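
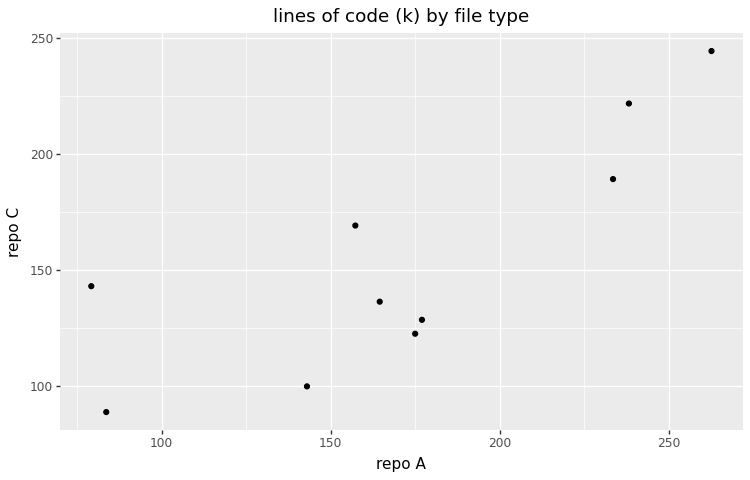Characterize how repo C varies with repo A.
positive, strong

Points are positively correlated; strong (|r| ≈ 0.8).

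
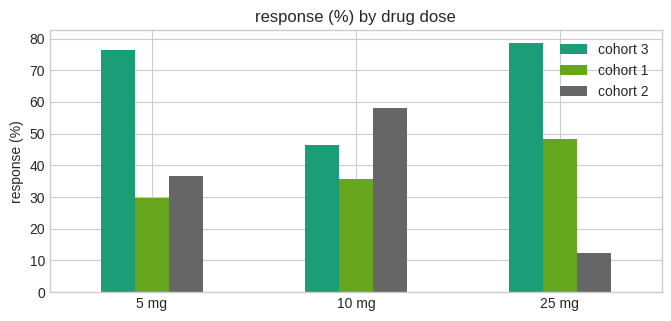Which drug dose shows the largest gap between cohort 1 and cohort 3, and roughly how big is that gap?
5 mg, ≈ 50 %

5 mg: cohort 1 ≈ 30, cohort 3 ≈ 80 → gap ≈ 50. Next-largest (25 mg) is only ≈ 30.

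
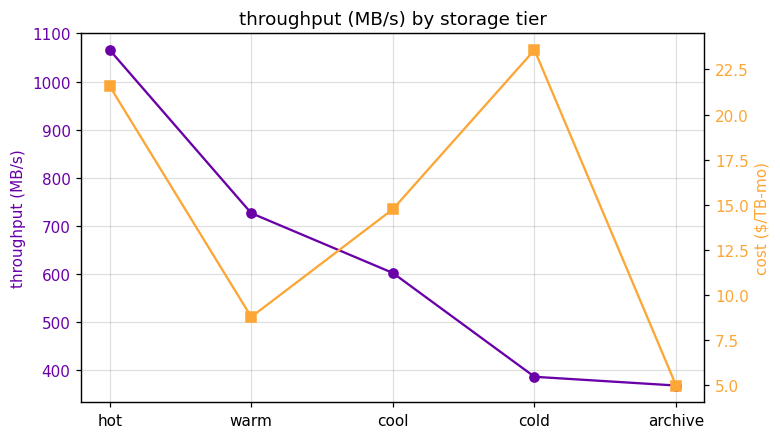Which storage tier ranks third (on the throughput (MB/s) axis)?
Top 4 (on the throughput (MB/s) axis): hot ≈ 1100, warm ≈ 700, cool ≈ 600, cold ≈ 400.

cool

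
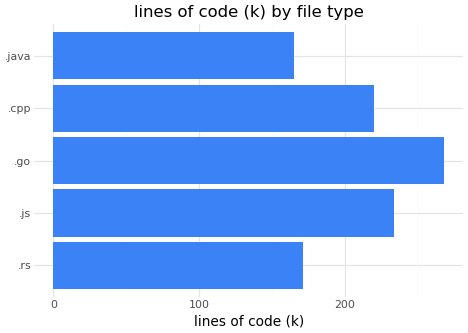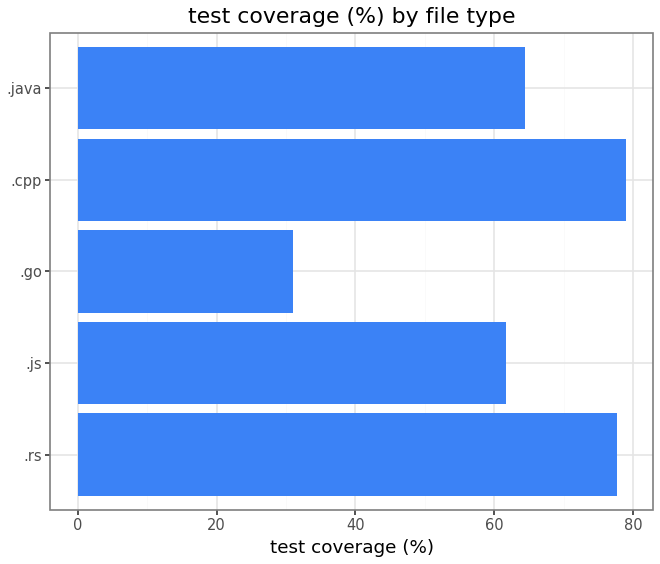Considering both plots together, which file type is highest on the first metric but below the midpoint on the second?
Chart 2 median test coverage (%) ≈ 60; below-median file types: .js, .go. Among those, .go has the highest lines of code (k) (≈ 275).

.go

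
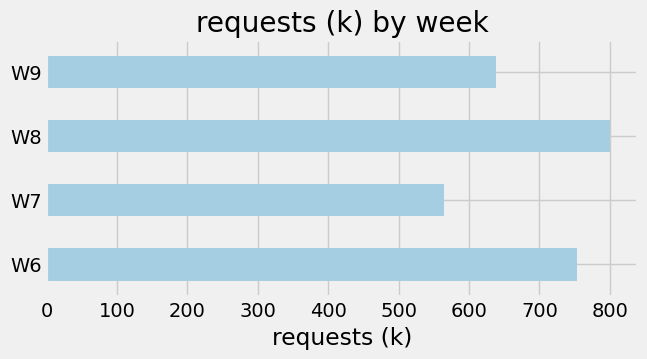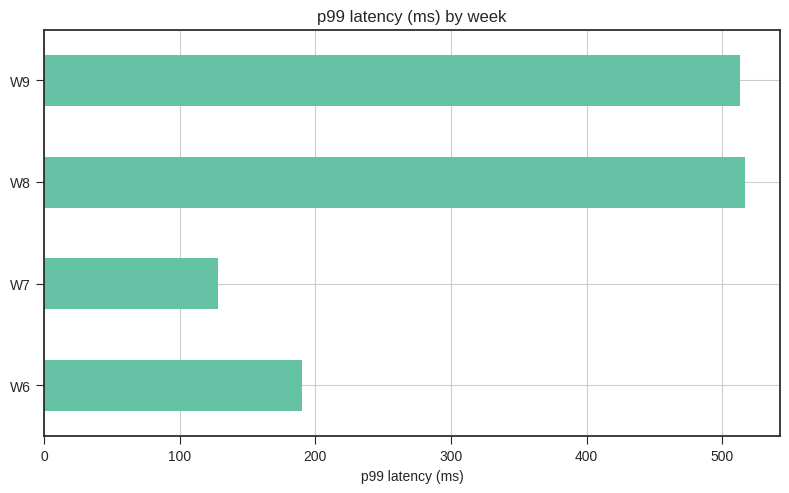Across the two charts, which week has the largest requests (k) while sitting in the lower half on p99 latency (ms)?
W6

Chart 2 median p99 latency (ms) ≈ 350; below-median weeks: W6, W7. Among those, W6 has the highest requests (k) (≈ 800).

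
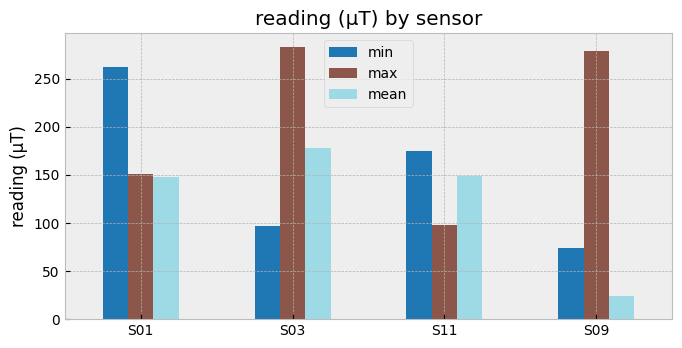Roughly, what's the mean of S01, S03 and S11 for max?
≈ 175

(150 + 275 + 100) / 3 ≈ 175.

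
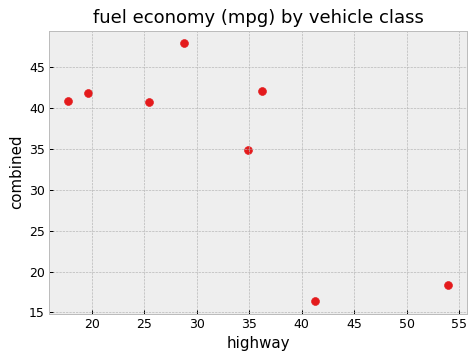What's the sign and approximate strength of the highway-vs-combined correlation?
Points are negatively correlated; strong (|r| ≈ 0.8).

negative, strong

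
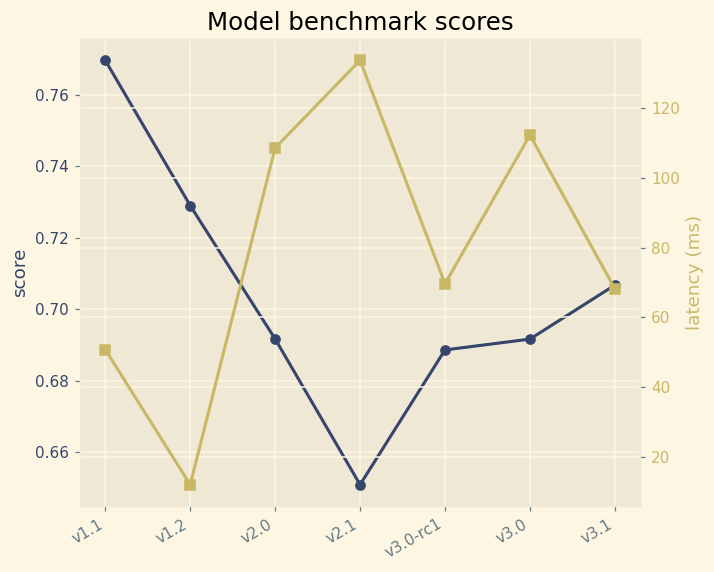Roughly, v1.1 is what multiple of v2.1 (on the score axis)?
≈ 1.18×

v1.1 ≈ 0.77, v2.1 ≈ 0.65; 0.77/0.65 ≈ 1.18.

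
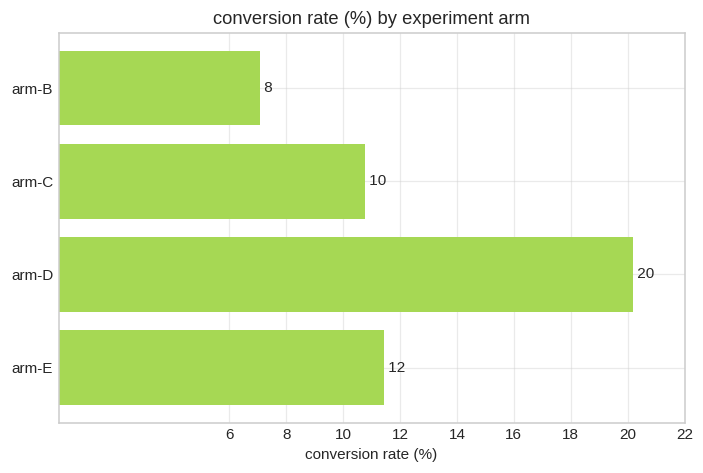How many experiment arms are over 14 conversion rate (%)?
Above 14: arm-D.

1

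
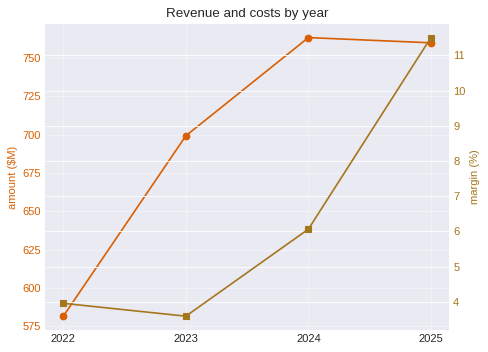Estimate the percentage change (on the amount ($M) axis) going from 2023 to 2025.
2023 ≈ 700, 2025 ≈ 760; (760 − 700) / 700 ≈ +8.6%.

≈ +8.6%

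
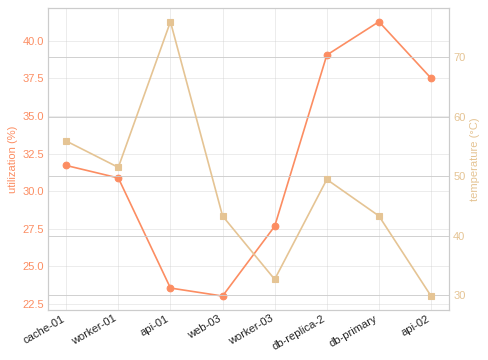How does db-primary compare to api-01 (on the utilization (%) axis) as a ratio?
db-primary ≈ 42, api-01 ≈ 24; 42/24 ≈ 1.75.

≈ 1.75×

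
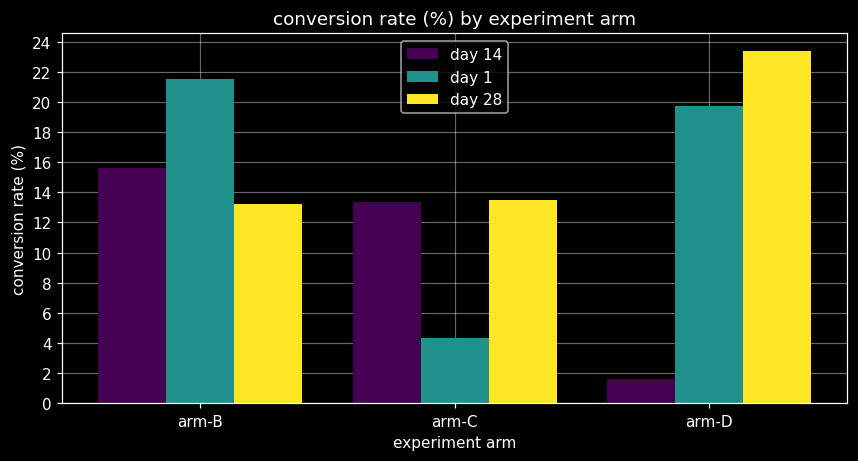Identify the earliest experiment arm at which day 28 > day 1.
arm-C

arm-B: day 28 ≈ 14 vs day 1 ≈ 22 (not yet); arm-C: day 28 ≈ 14 vs day 1 ≈ 4 (first crossover).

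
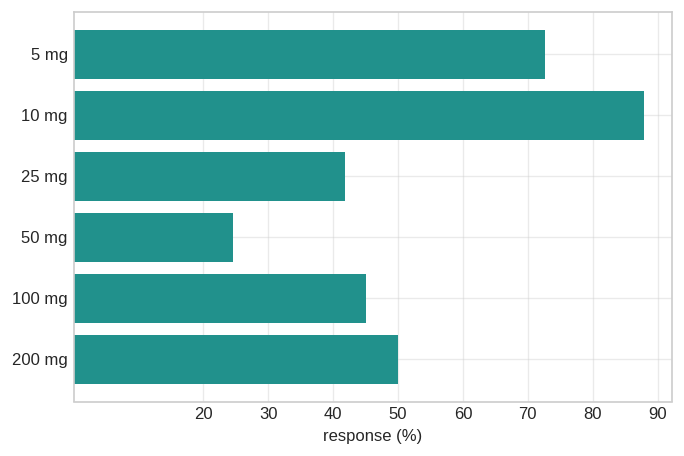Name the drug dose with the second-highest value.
Top 3: 10 mg ≈ 90, 5 mg ≈ 70, 200 mg ≈ 50.

5 mg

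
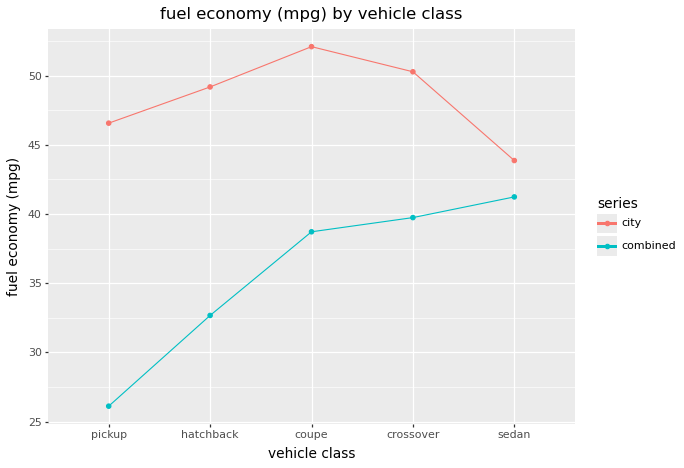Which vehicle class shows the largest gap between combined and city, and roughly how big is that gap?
pickup: combined ≈ 25, city ≈ 45 → gap ≈ 20. Next-largest (hatchback) is only ≈ 15.

pickup, ≈ 20 mpg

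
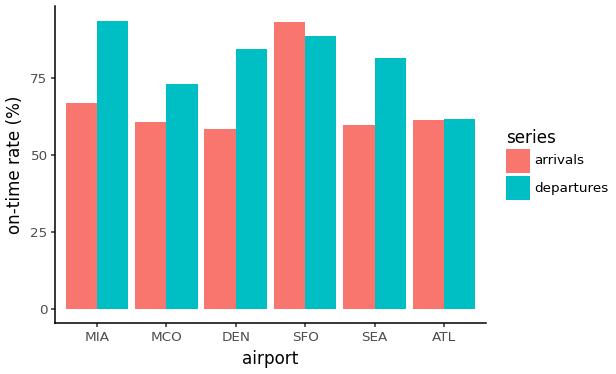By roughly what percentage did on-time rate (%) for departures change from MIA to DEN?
MIA ≈ 90, DEN ≈ 80; (80 − 90) / 90 ≈ -11.1%.

≈ -11.1%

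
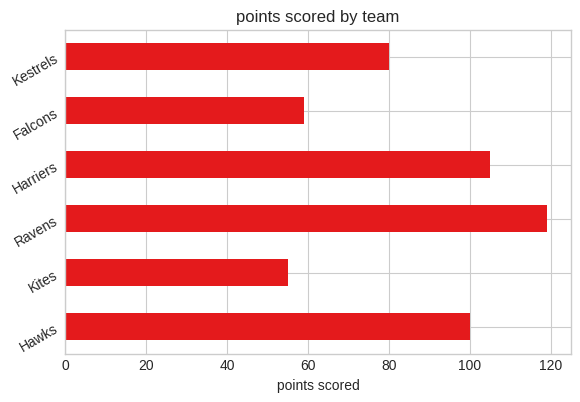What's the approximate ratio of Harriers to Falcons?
≈ 1.67×

Harriers ≈ 100, Falcons ≈ 60; 100/60 ≈ 1.67.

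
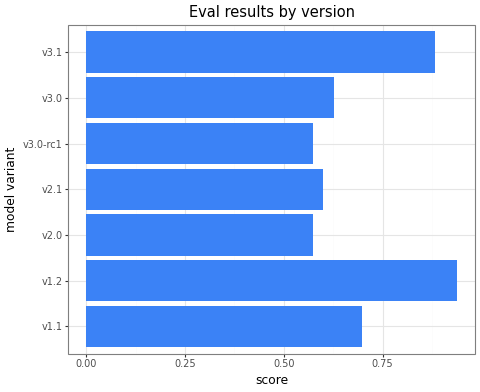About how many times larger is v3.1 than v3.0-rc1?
≈ 1.5×

v3.1 ≈ 0.9, v3.0-rc1 ≈ 0.6; 0.9/0.6 ≈ 1.5.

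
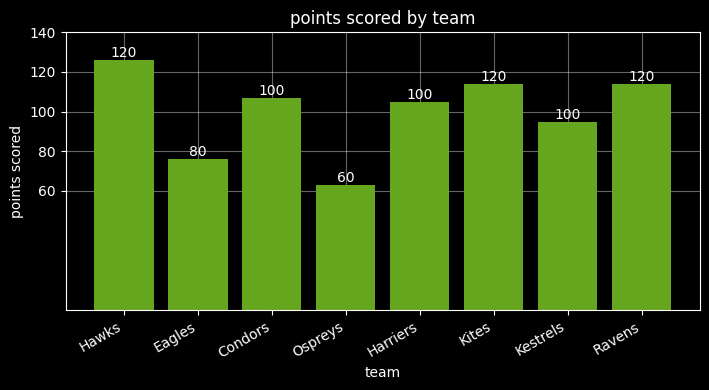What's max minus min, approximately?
≈ 60

Max Hawks ≈ 120, min Ospreys ≈ 60; range ≈ 60.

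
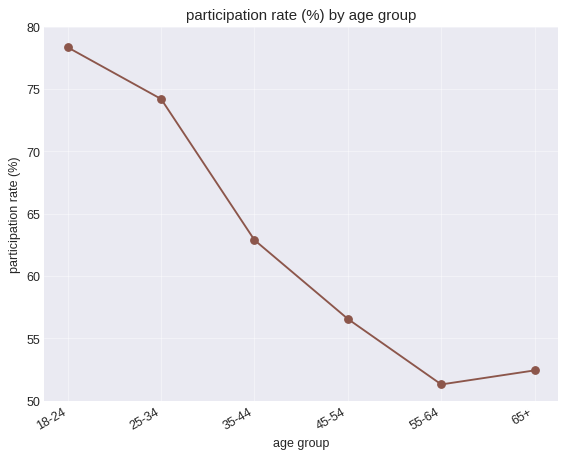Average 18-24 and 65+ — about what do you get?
≈ 65

(80 + 50) / 2 ≈ 65.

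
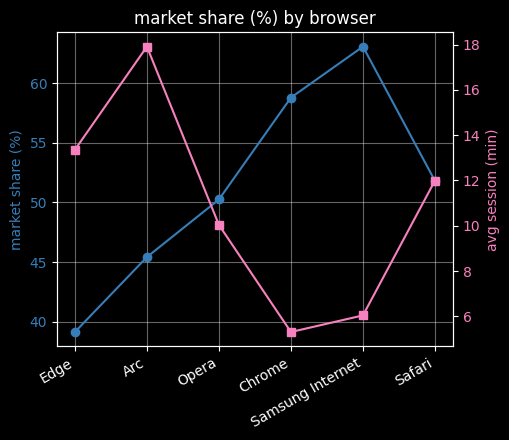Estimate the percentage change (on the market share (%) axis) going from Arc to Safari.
≈ +13%

Arc ≈ 46, Safari ≈ 52; (52 − 46) / 46 ≈ +13%.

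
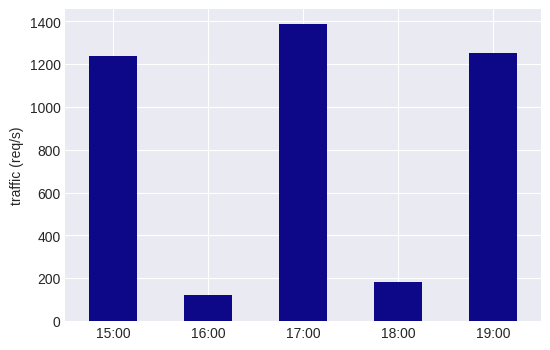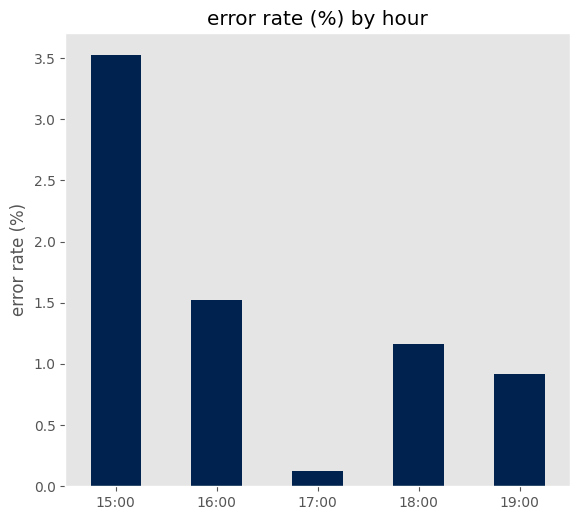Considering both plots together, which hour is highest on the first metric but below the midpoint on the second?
17:00

Chart 2 median error rate (%) ≈ 1; below-median hours: 17:00, 19:00. Among those, 17:00 has the highest traffic (req/s) (≈ 1400).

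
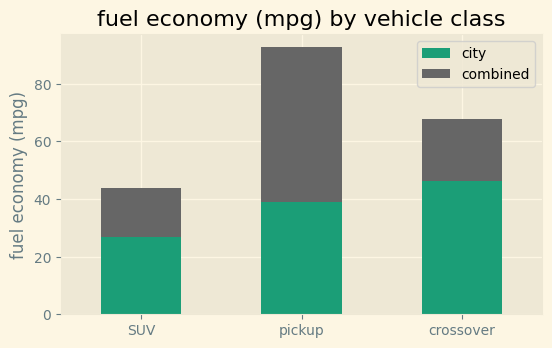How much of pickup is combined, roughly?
combined top ≈ 90, bottom ≈ 40; segment ≈ 50.

≈ 50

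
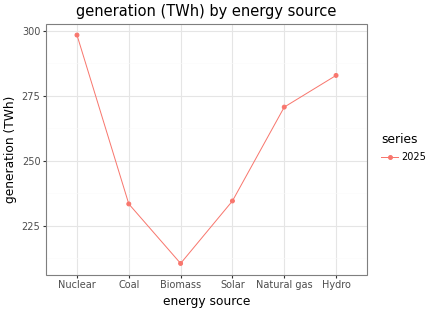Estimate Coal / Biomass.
Coal ≈ 230, Biomass ≈ 210; 230/210 ≈ 1.1.

≈ 1.1×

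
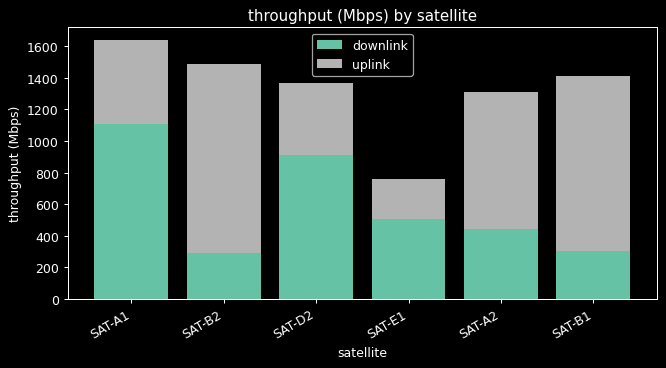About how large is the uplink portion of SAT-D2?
≈ 400

uplink top ≈ 1400, bottom ≈ 1000; segment ≈ 400.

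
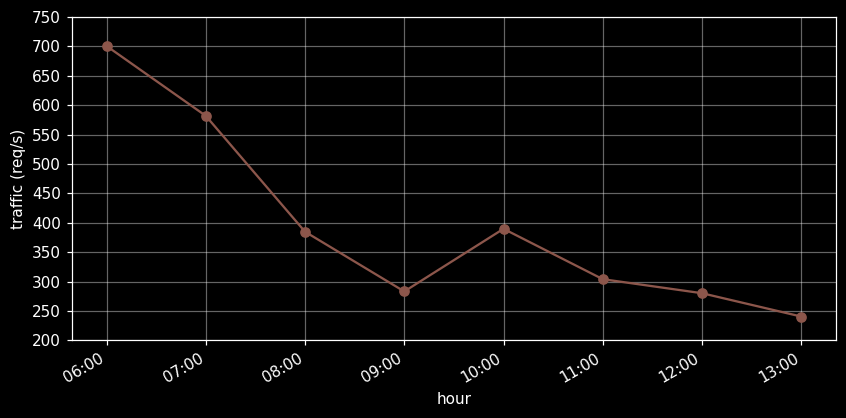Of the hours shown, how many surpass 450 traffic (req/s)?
2

Above 450: 06:00, 07:00.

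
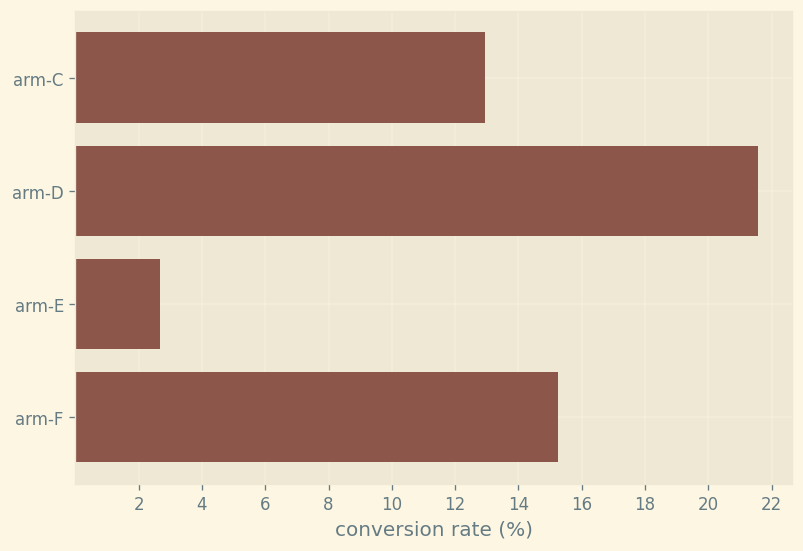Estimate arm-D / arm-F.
arm-D ≈ 22, arm-F ≈ 16; 22/16 ≈ 1.38.

≈ 1.38×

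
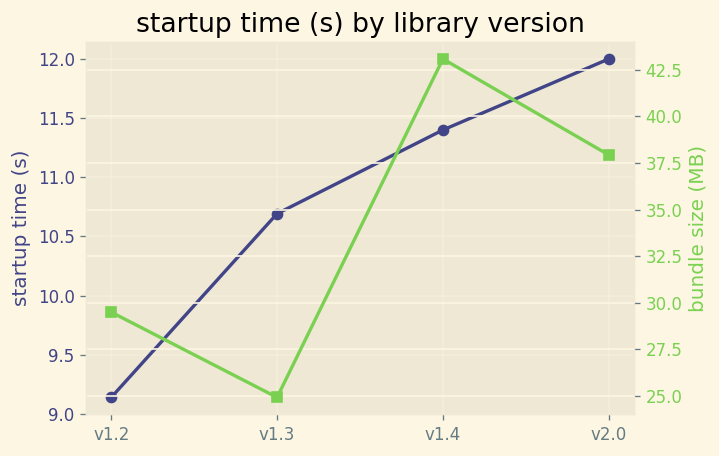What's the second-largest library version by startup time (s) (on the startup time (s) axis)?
v1.4

Top 3 (on the startup time (s) axis): v2.0 ≈ 12.0, v1.4 ≈ 11.5, v1.3 ≈ 10.5.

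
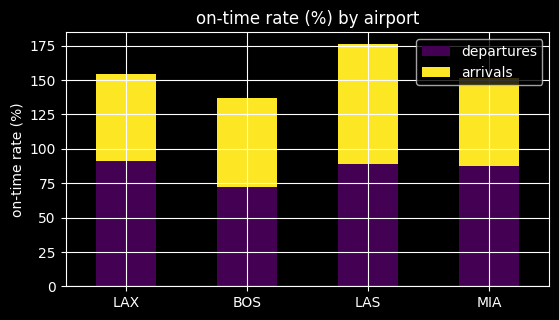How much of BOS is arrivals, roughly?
≈ 60

arrivals top ≈ 140, bottom ≈ 80; segment ≈ 60.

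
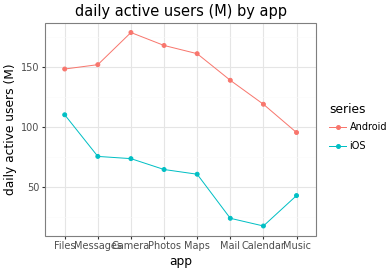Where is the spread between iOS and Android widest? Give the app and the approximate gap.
Mail, ≈ 120 M

Mail: iOS ≈ 20, Android ≈ 140 → gap ≈ 120. Next-largest (Camera) is only ≈ 100.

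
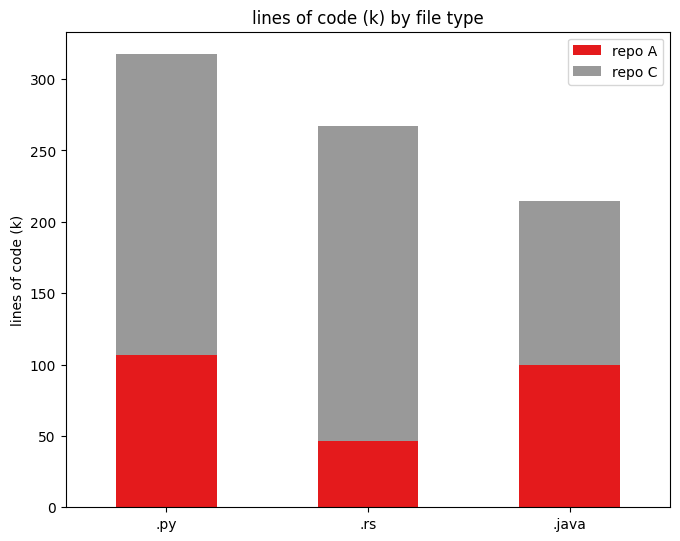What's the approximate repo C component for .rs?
≈ 200

repo C top ≈ 250, bottom ≈ 50; segment ≈ 200.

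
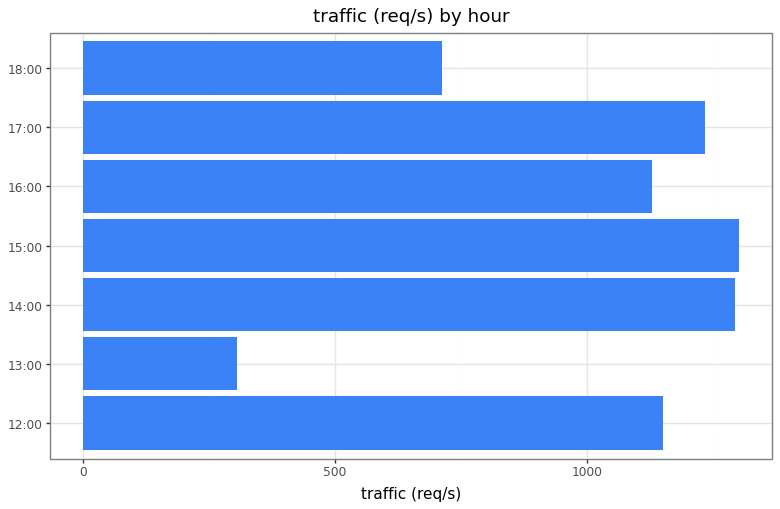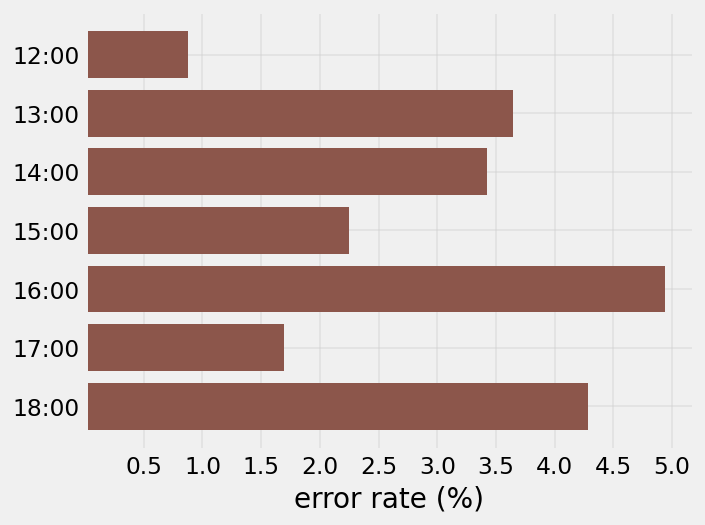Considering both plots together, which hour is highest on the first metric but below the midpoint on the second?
15:00

Chart 2 median error rate (%) ≈ 3.5; below-median hours: 12:00, 15:00, 17:00. Among those, 15:00 has the highest traffic (req/s) (≈ 1400).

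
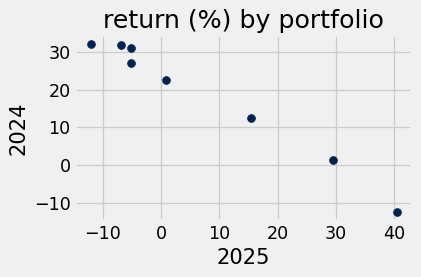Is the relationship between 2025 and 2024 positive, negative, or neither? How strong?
Points are negatively correlated; strong (|r| ≈ 1.0).

negative, strong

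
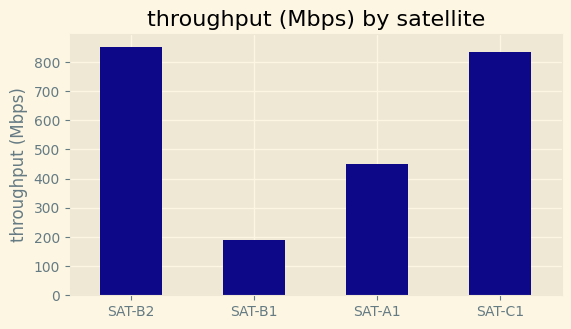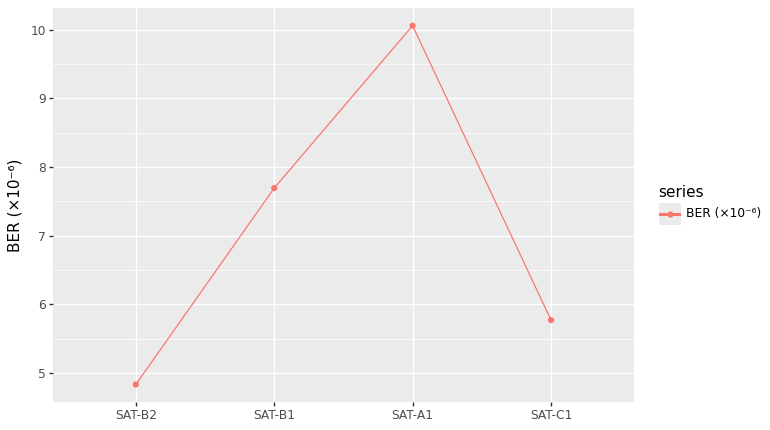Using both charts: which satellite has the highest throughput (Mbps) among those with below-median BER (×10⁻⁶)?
SAT-B2

Chart 2 median BER (×10⁻⁶) ≈ 7; below-median satellites: SAT-B2, SAT-C1. Among those, SAT-B2 has the highest throughput (Mbps) (≈ 900).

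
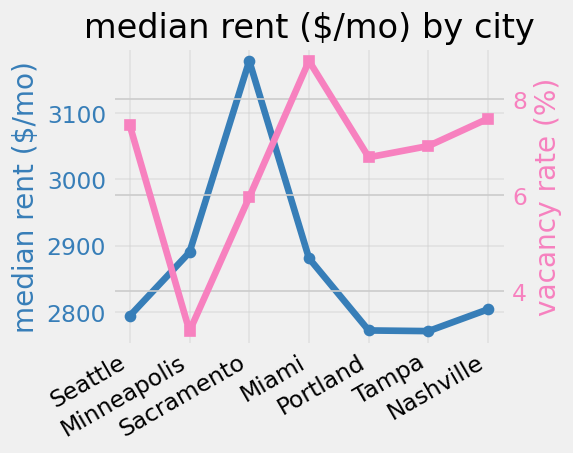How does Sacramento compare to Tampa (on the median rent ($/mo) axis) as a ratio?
≈ 1.16×

Sacramento ≈ 3200, Tampa ≈ 2750; 3200/2750 ≈ 1.16.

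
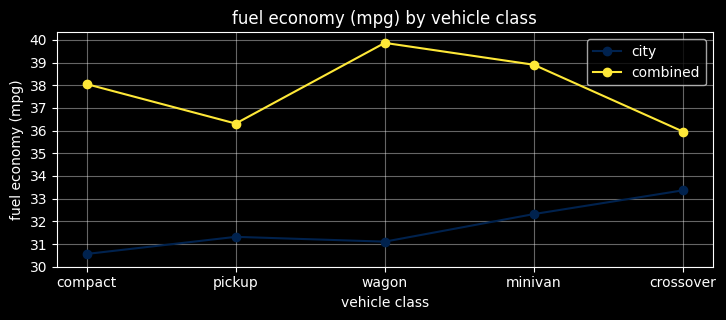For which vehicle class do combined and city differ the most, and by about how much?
wagon, ≈ 9 mpg

wagon: combined ≈ 40, city ≈ 31 → gap ≈ 9. Next-largest (compact) is only ≈ 7.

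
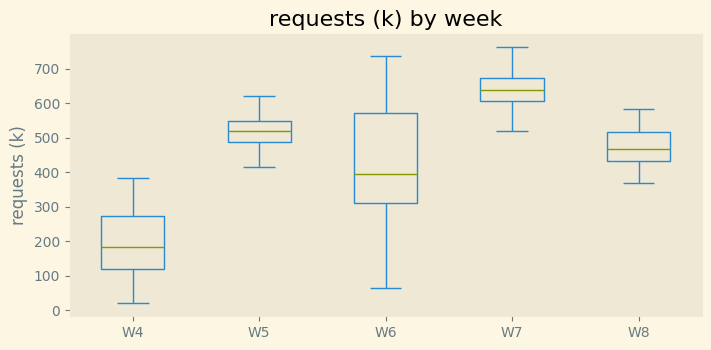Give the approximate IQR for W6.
≈ 250

Q3 ≈ 550, Q1 ≈ 300; IQR ≈ 250.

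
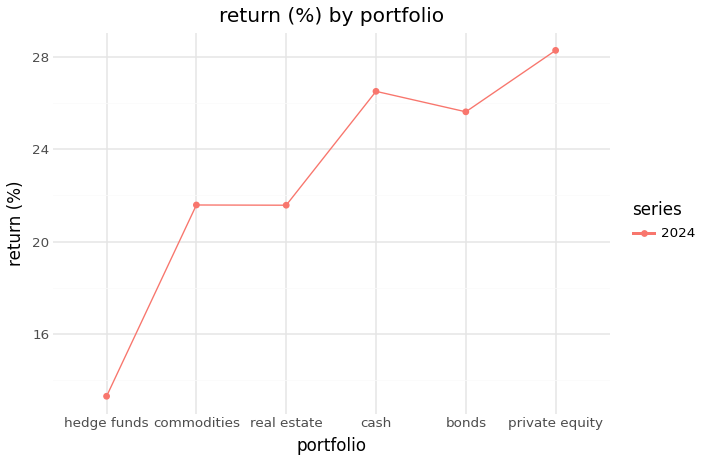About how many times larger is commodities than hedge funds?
commodities ≈ 22, hedge funds ≈ 14; 22/14 ≈ 1.57.

≈ 1.57×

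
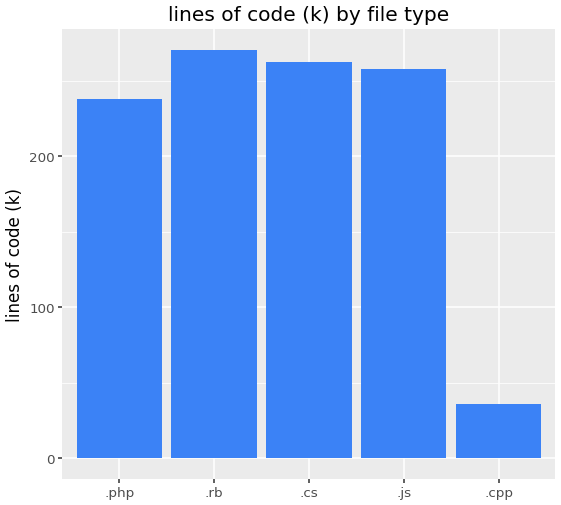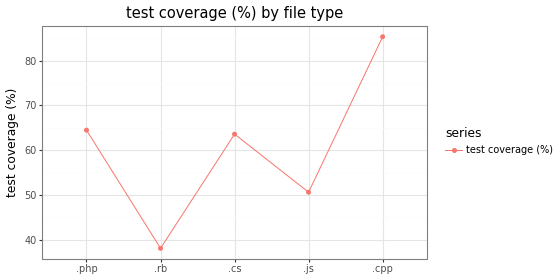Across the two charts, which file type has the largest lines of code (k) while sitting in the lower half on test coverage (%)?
.rb

Chart 2 median test coverage (%) ≈ 60; below-median file types: .rb, .js. Among those, .rb has the highest lines of code (k) (≈ 275).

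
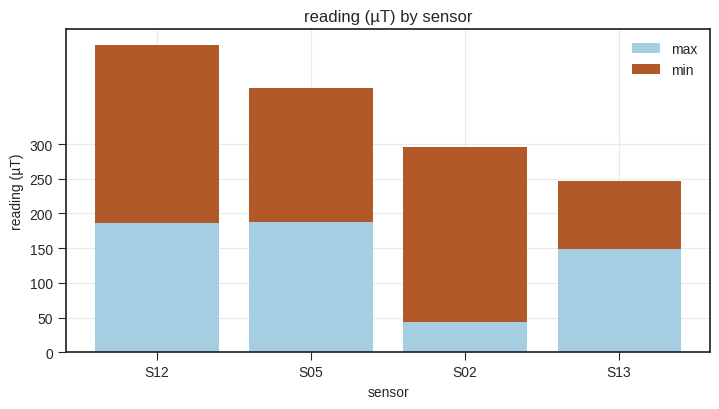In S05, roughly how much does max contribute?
≈ 200

max top ≈ 200, bottom ≈ 0; segment ≈ 200.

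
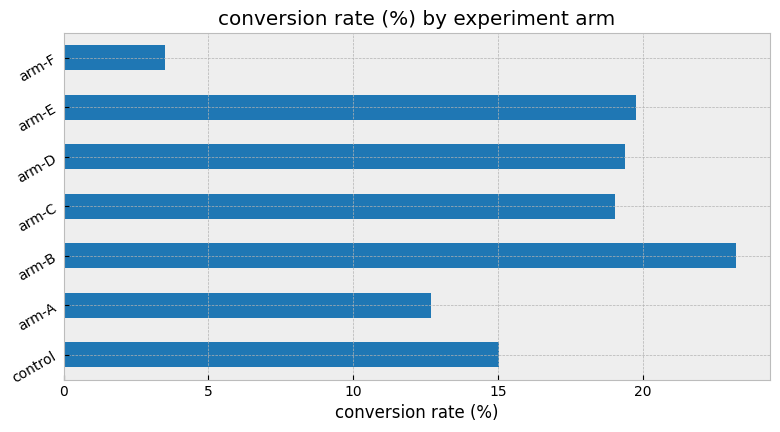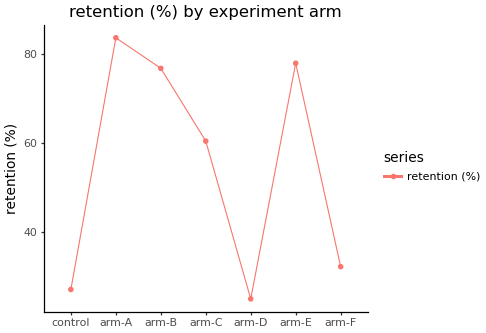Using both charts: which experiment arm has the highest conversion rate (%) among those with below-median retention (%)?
arm-D

Chart 2 median retention (%) ≈ 60; below-median experiment arms: control, arm-D, arm-F. Among those, arm-D has the highest conversion rate (%) (≈ 20).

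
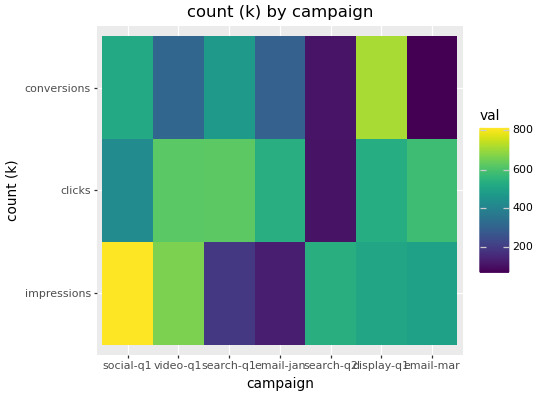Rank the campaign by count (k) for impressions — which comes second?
Top 3 for impressions: social-q1 ≈ 800, video-q1 ≈ 700, search-q2 ≈ 500.

video-q1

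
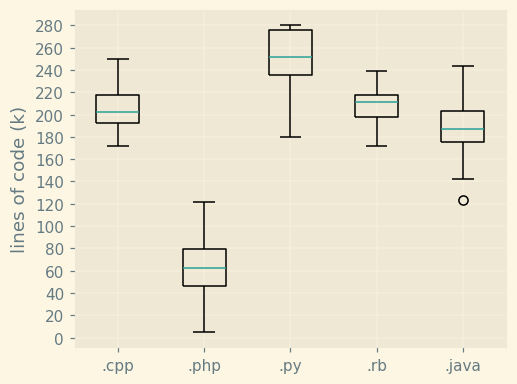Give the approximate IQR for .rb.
Q3 ≈ 220, Q1 ≈ 200; IQR ≈ 20.

≈ 20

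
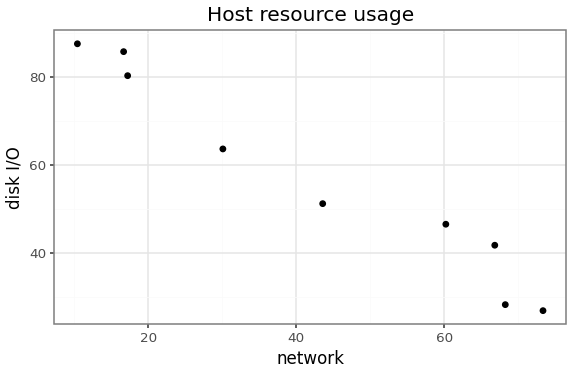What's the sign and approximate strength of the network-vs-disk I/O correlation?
Points are negatively correlated; strong (|r| ≈ 1.0).

negative, strong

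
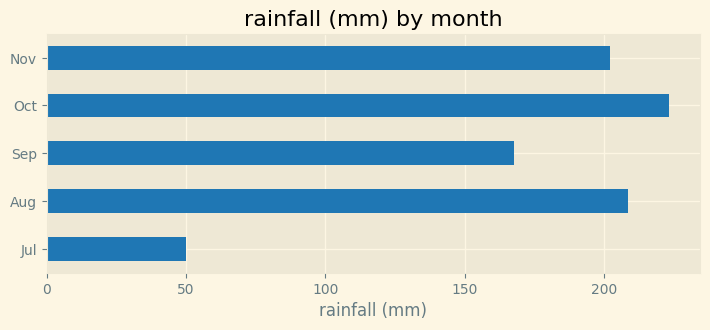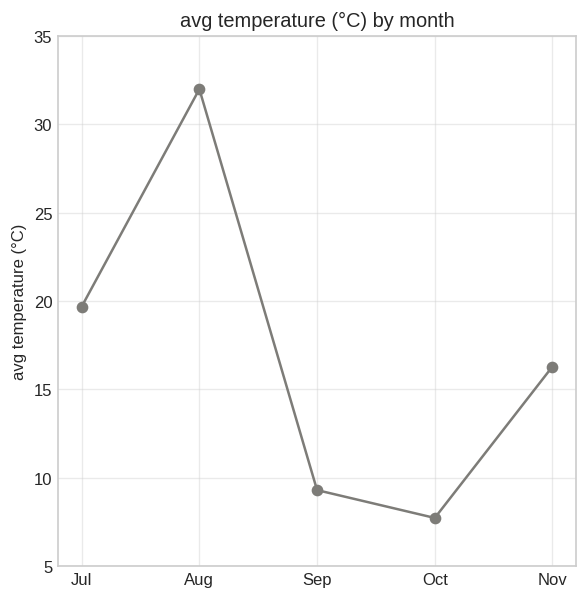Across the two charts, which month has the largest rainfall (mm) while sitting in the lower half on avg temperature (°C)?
Chart 2 median avg temperature (°C) ≈ 15; below-median months: Sep, Oct. Among those, Oct has the highest rainfall (mm) (≈ 225).

Oct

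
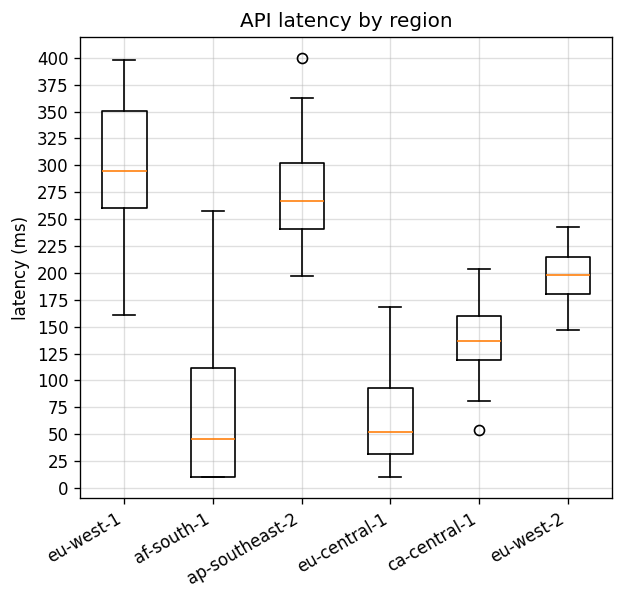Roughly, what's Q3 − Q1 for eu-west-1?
Q3 ≈ 350, Q1 ≈ 250; IQR ≈ 100.

≈ 100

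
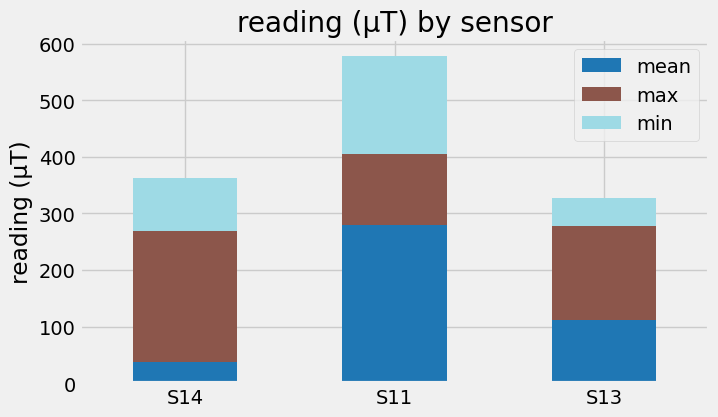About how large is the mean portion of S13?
mean top ≈ 100, bottom ≈ 0; segment ≈ 100.

≈ 100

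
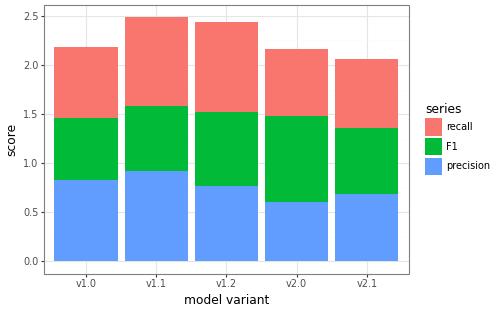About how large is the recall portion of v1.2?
≈ 1.0

recall top ≈ 2.5, bottom ≈ 1.5; segment ≈ 1.0.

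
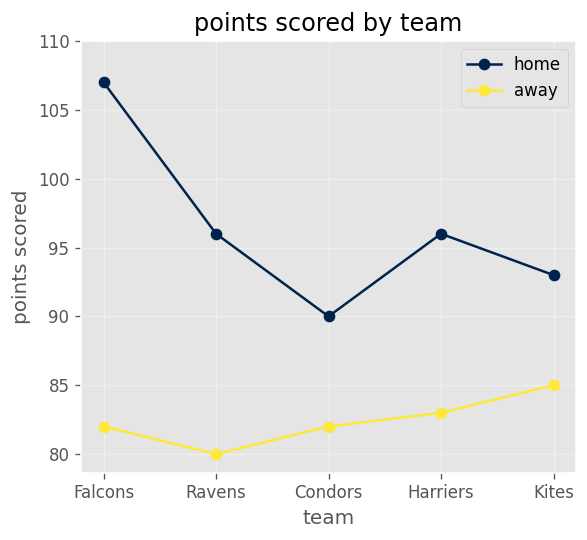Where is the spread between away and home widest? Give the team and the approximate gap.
Falcons, ≈ 25

Falcons: away ≈ 80, home ≈ 105 → gap ≈ 25. Next-largest (Ravens) is only ≈ 15.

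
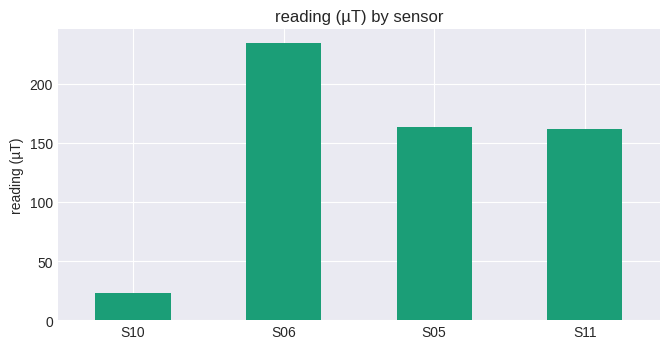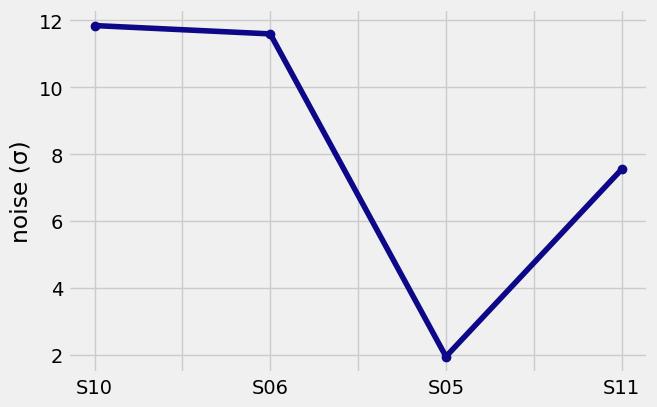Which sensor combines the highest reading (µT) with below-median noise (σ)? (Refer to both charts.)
S05

Chart 2 median noise (σ) ≈ 10; below-median sensors: S05, S11. Among those, S05 has the highest reading (µT) (≈ 175).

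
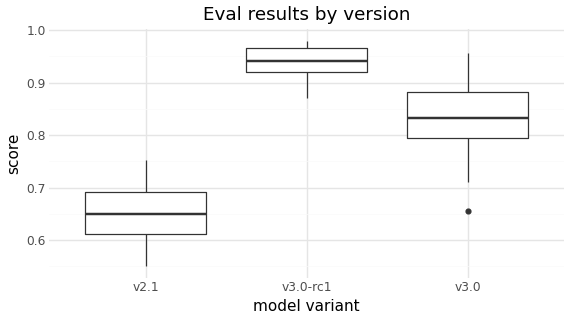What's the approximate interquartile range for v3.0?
Q3 ≈ 0.90, Q1 ≈ 0.80; IQR ≈ 0.10.

≈ 0.10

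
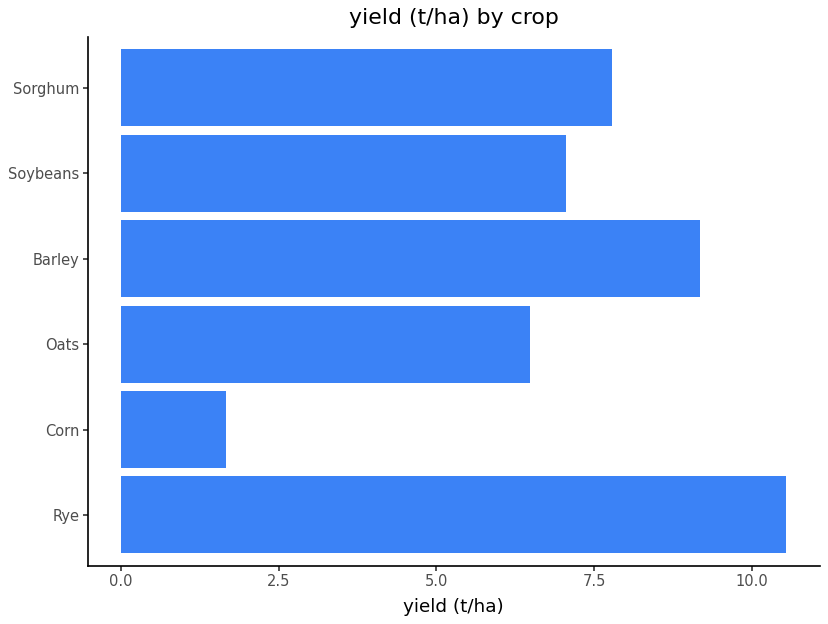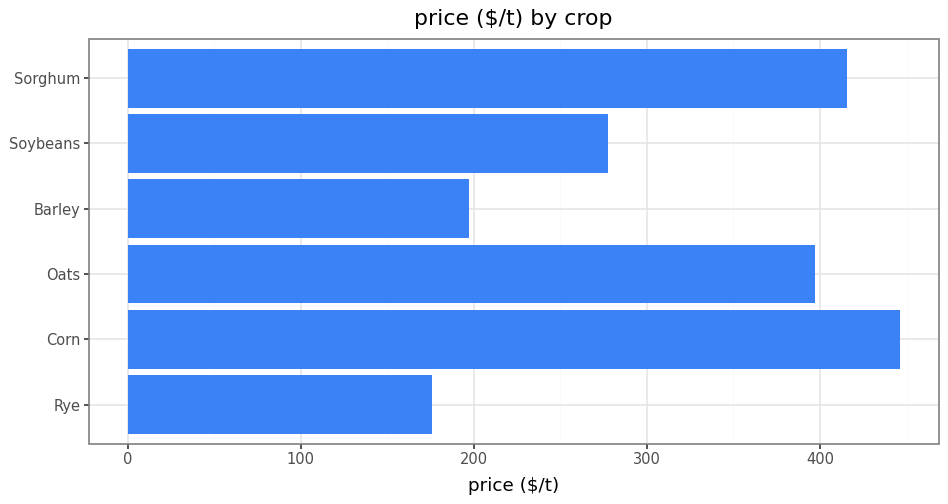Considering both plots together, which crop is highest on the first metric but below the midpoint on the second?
Chart 2 median price ($/t) ≈ 350; below-median crops: Rye, Barley, Soybeans. Among those, Rye has the highest yield (t/ha) (≈ 11).

Rye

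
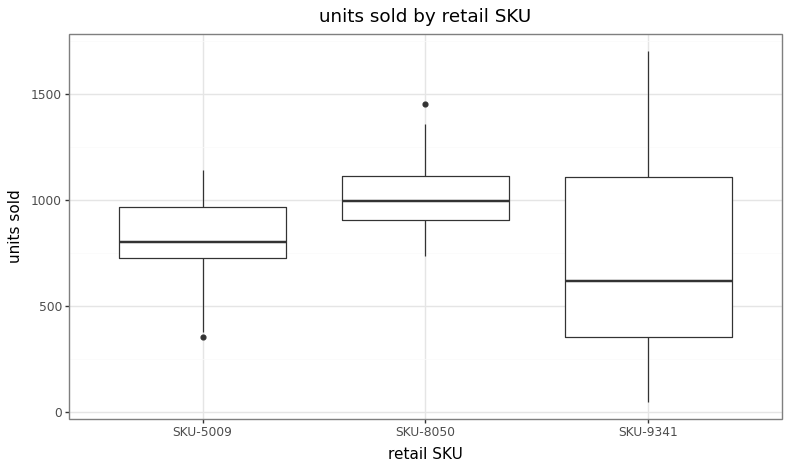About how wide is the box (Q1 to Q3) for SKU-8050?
≈ 200

Q3 ≈ 1100, Q1 ≈ 900; IQR ≈ 200.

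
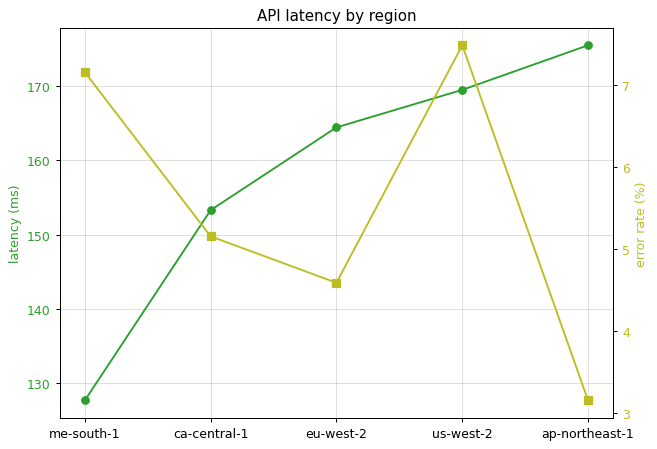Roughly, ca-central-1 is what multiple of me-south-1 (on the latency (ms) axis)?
≈ 1.19×

ca-central-1 ≈ 155, me-south-1 ≈ 130; 155/130 ≈ 1.19.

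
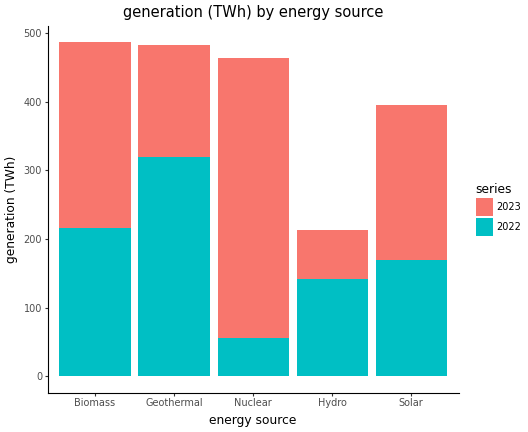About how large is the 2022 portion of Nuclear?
≈ 50

2022 top ≈ 50, bottom ≈ 0; segment ≈ 50.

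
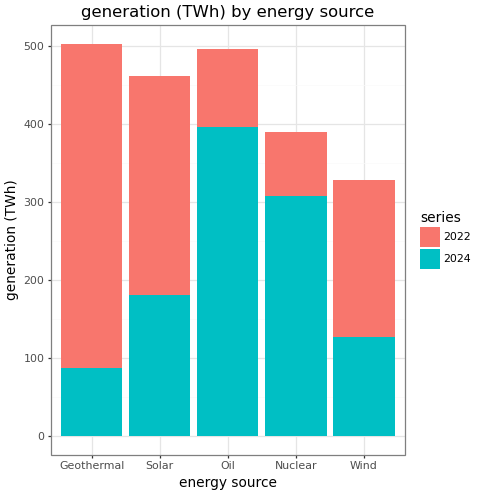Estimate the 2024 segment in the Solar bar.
2024 top ≈ 200, bottom ≈ 0; segment ≈ 200.

≈ 200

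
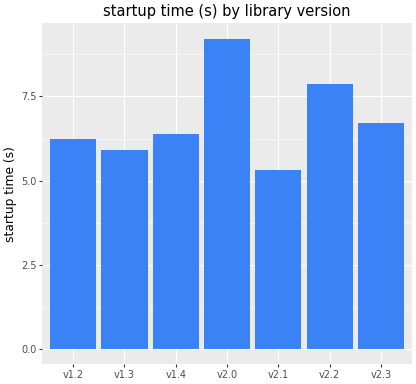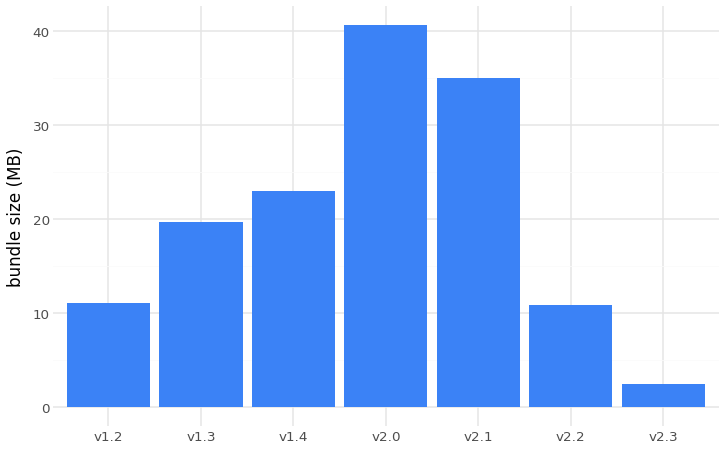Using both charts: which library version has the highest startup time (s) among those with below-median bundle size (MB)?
v2.2

Chart 2 median bundle size (MB) ≈ 20; below-median library versions: v1.2, v2.2, v2.3. Among those, v2.2 has the highest startup time (s) (≈ 8).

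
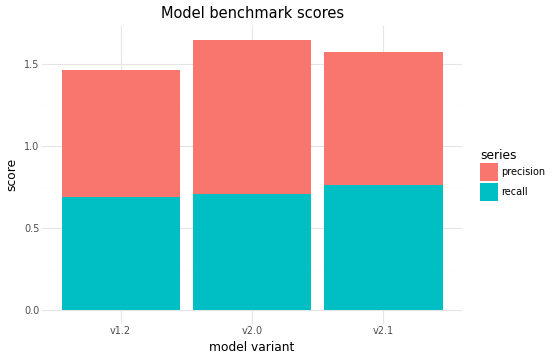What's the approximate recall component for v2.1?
recall top ≈ 0.8, bottom ≈ 0.0; segment ≈ 0.8.

≈ 0.8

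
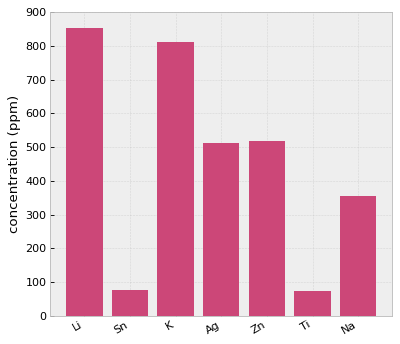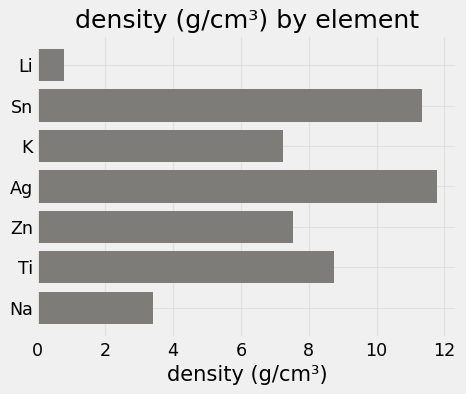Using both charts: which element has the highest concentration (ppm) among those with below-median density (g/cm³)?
Chart 2 median density (g/cm³) ≈ 8; below-median elements: Li, K, Na. Among those, Li has the highest concentration (ppm) (≈ 900).

Li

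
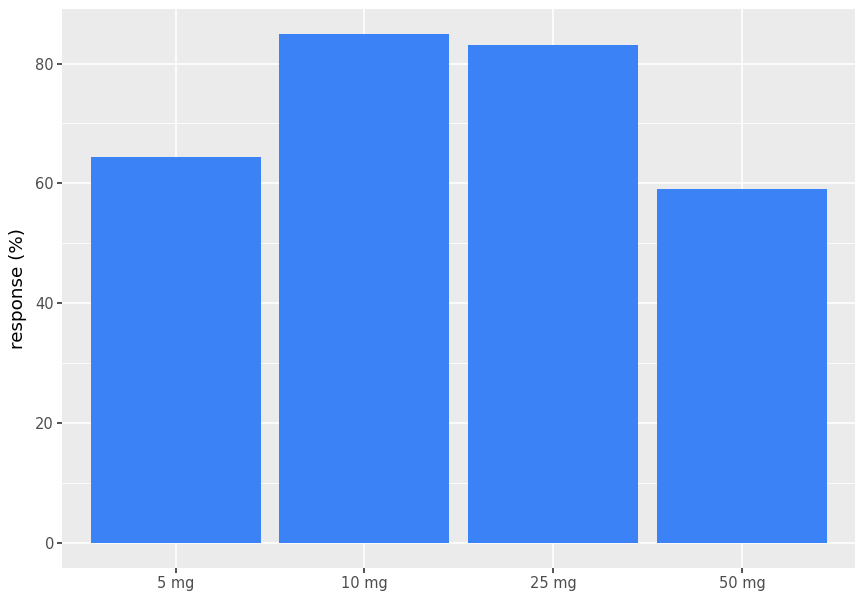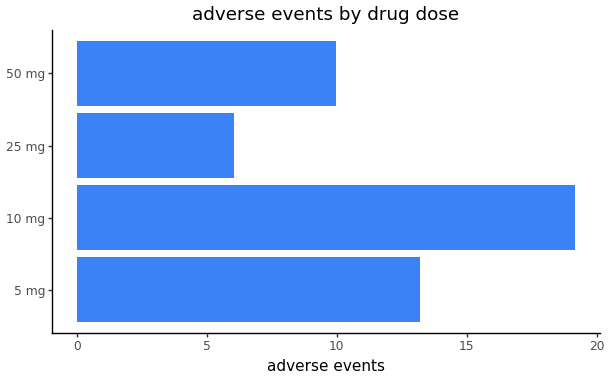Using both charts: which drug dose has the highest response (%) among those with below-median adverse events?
Chart 2 median adverse events ≈ 12; below-median drug doses: 25 mg, 50 mg. Among those, 25 mg has the highest response (%) (≈ 80).

25 mg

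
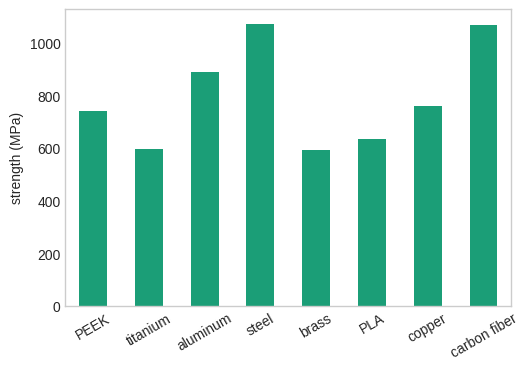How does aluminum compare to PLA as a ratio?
≈ 1.5×

aluminum ≈ 900, PLA ≈ 600; 900/600 ≈ 1.5.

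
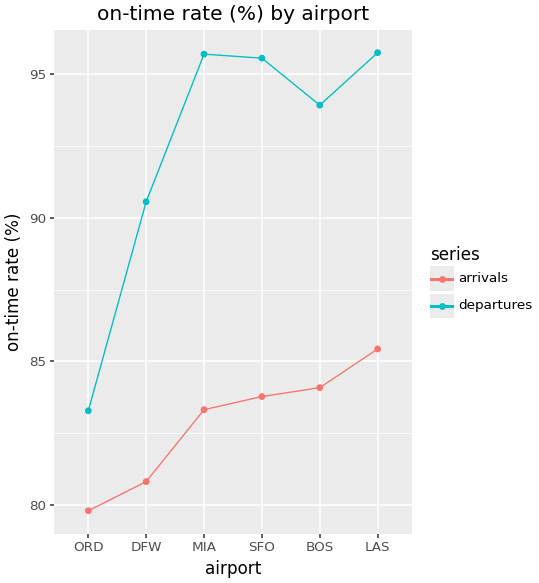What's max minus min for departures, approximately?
Max LAS ≈ 96, min ORD ≈ 84; range ≈ 12.

≈ 12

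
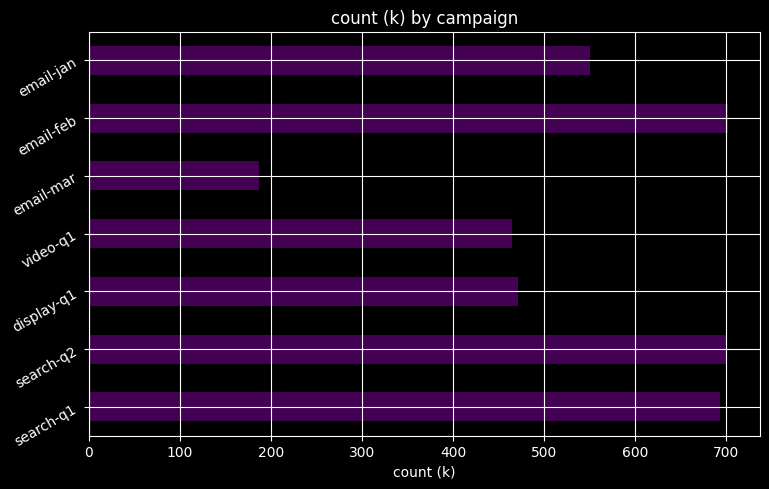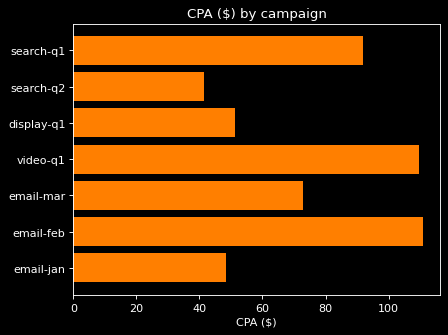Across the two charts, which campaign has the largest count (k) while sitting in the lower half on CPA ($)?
Chart 2 median CPA ($) ≈ 80; below-median campaigns: search-q2, display-q1, email-jan. Among those, search-q2 has the highest count (k) (≈ 700).

search-q2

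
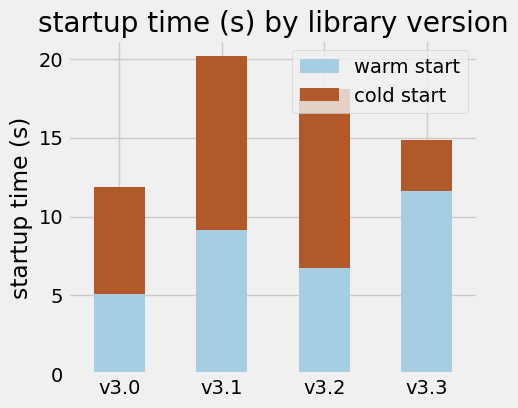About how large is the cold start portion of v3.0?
cold start top ≈ 12, bottom ≈ 6; segment ≈ 6.

≈ 6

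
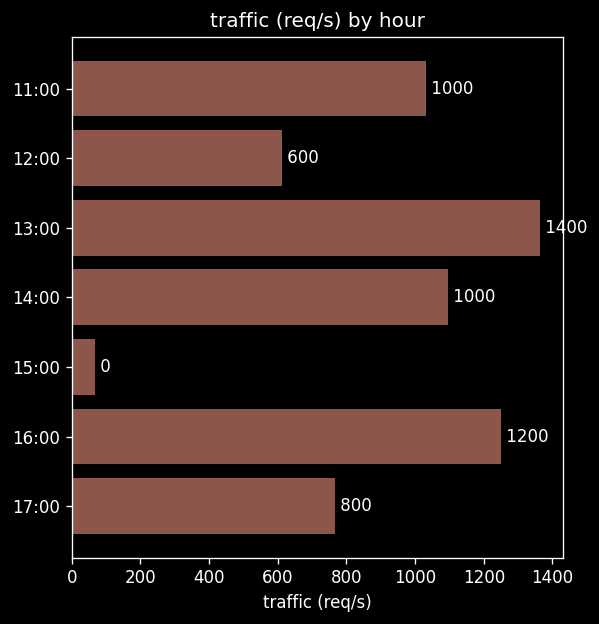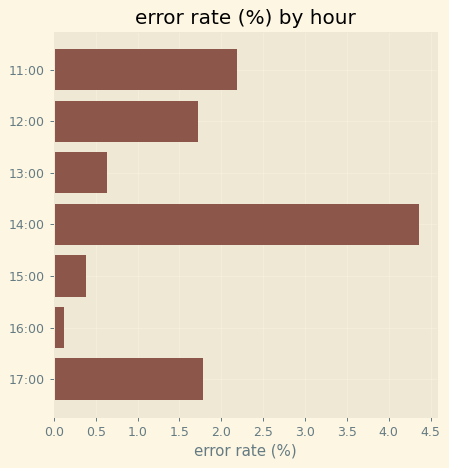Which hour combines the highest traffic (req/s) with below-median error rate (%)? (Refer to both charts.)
13:00

Chart 2 median error rate (%) ≈ 1.5; below-median hours: 13:00, 15:00, 16:00. Among those, 13:00 has the highest traffic (req/s) (≈ 1400).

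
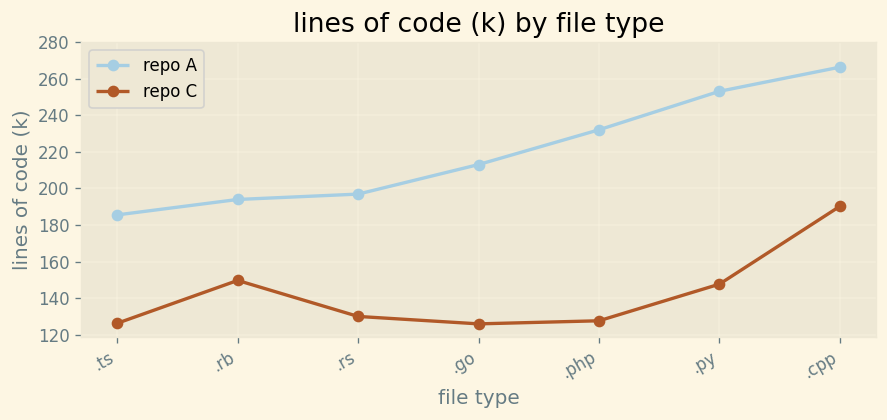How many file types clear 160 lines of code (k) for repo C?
1

Above 160: .cpp.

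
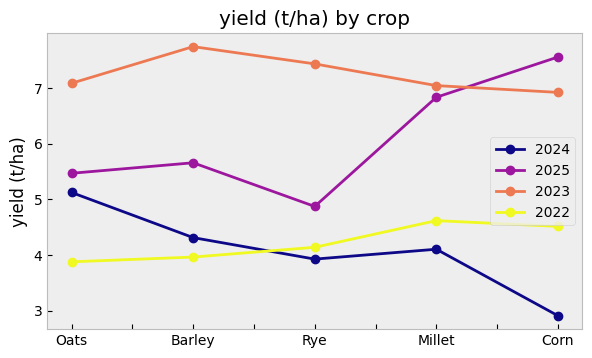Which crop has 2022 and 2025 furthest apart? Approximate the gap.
Corn: 2022 ≈ 4.5, 2025 ≈ 7.5 → gap ≈ 3.0. Next-largest (Millet) is only ≈ 2.5.

Corn, ≈ 3.0 t/ha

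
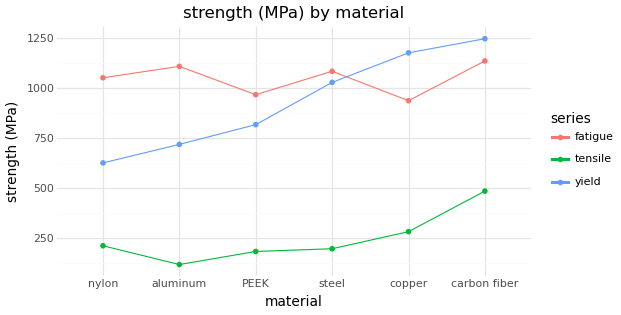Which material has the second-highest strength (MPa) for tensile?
Top 3 for tensile: carbon fiber ≈ 500, copper ≈ 300, nylon ≈ 200.

copper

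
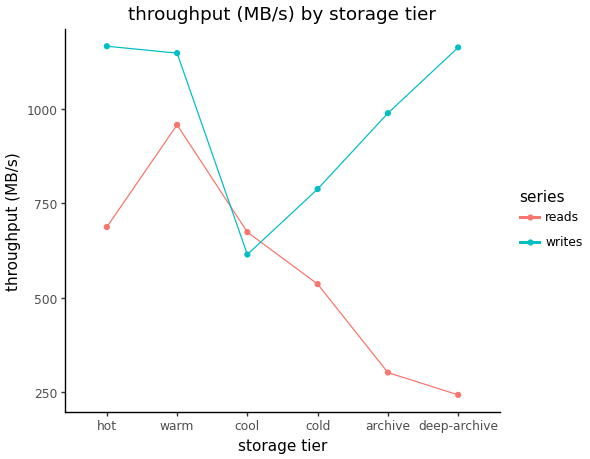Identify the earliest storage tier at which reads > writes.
cool

warm: reads ≈ 1000 vs writes ≈ 1100 (not yet); cool: reads ≈ 700 vs writes ≈ 600 (first crossover).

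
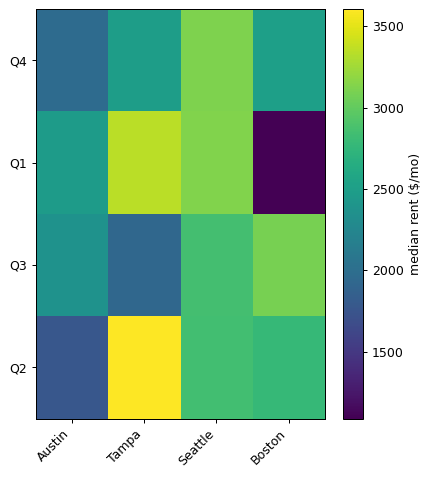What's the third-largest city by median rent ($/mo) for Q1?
Austin

Top 4 for Q1: Tampa ≈ 3500, Seattle ≈ 3000, Austin ≈ 2500, Boston ≈ 1000.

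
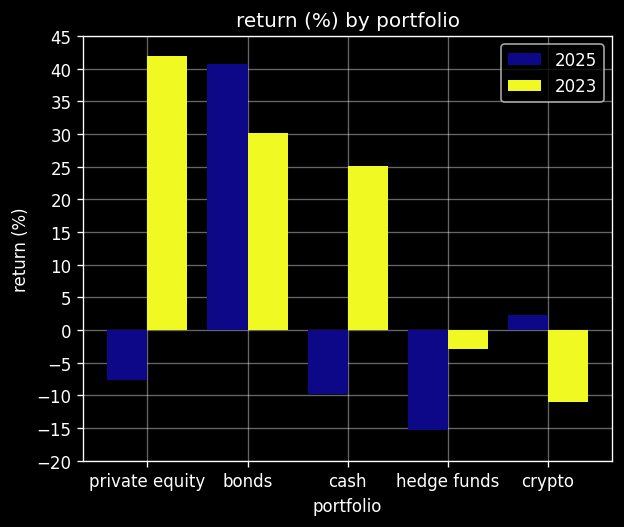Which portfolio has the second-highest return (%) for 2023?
bonds

Top 3 for 2023: private equity ≈ 40, bonds ≈ 30, cash ≈ 25.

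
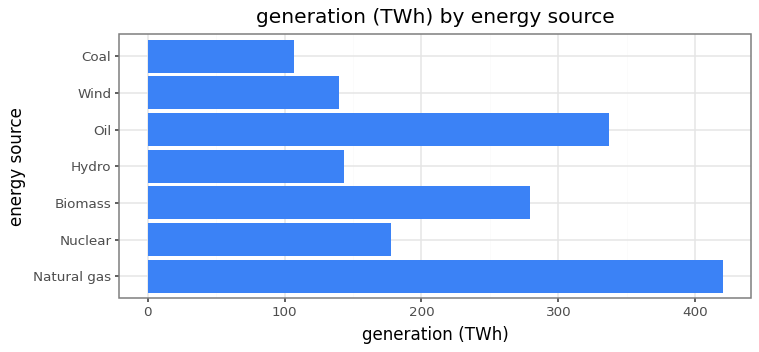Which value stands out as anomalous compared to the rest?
Natural gas ≈ 400; the rest sit between ≈ 100 and ≈ 350.

Natural gas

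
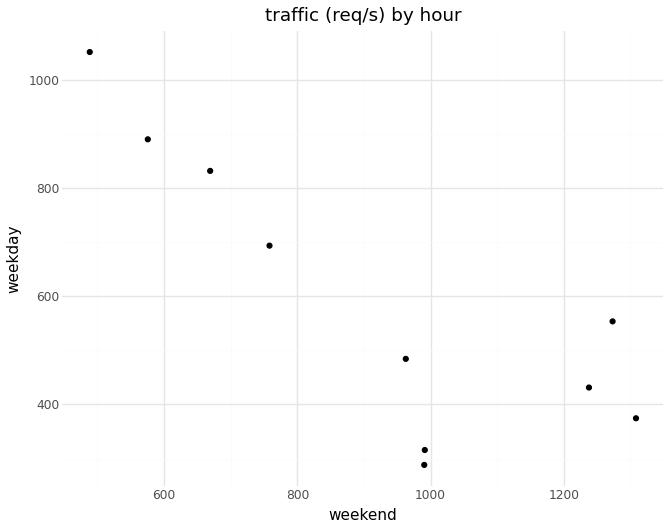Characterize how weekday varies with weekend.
negative, strong

Points are negatively correlated; strong (|r| ≈ 0.8).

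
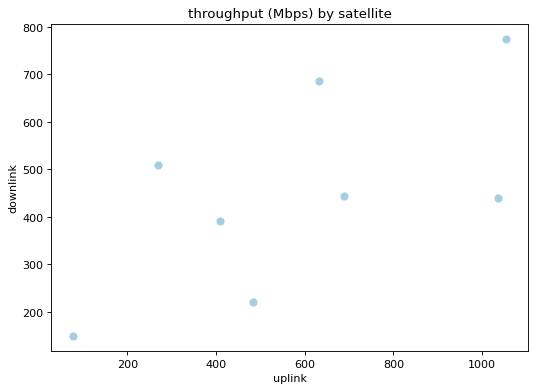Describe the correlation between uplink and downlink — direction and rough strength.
positive, moderate

Points are positively correlated; moderate (|r| ≈ 0.6).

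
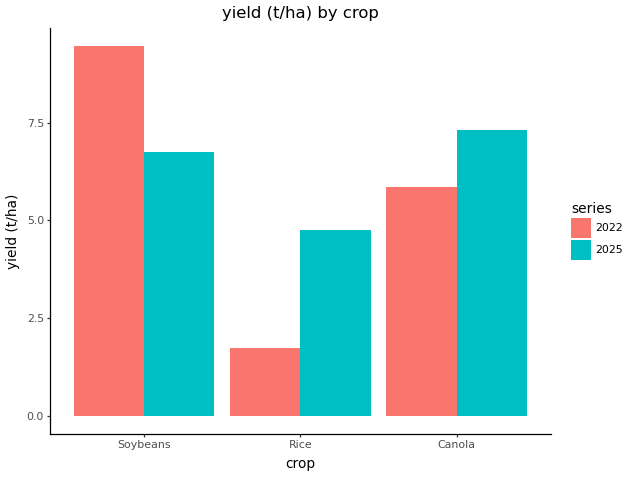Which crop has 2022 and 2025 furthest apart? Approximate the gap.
Rice: 2022 ≈ 2, 2025 ≈ 5 → gap ≈ 3. Next-largest (Soybeans) is only ≈ 2.

Rice, ≈ 3 t/ha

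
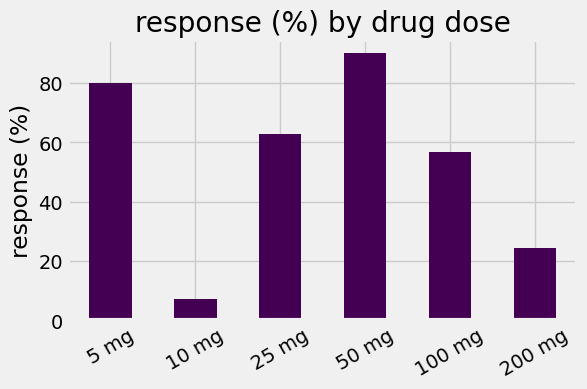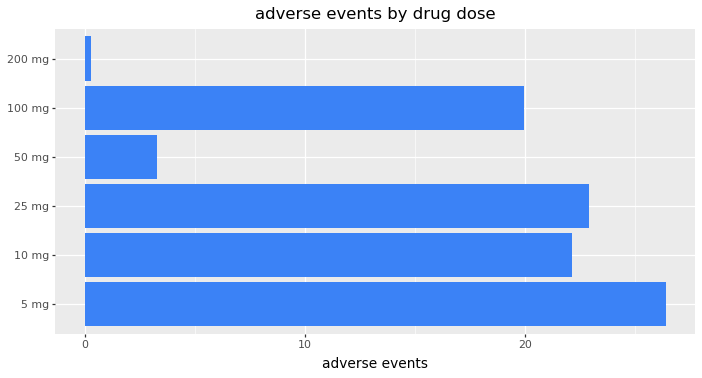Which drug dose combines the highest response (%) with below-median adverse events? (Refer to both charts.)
50 mg

Chart 2 median adverse events ≈ 20; below-median drug doses: 50 mg, 100 mg, 200 mg. Among those, 50 mg has the highest response (%) (≈ 90).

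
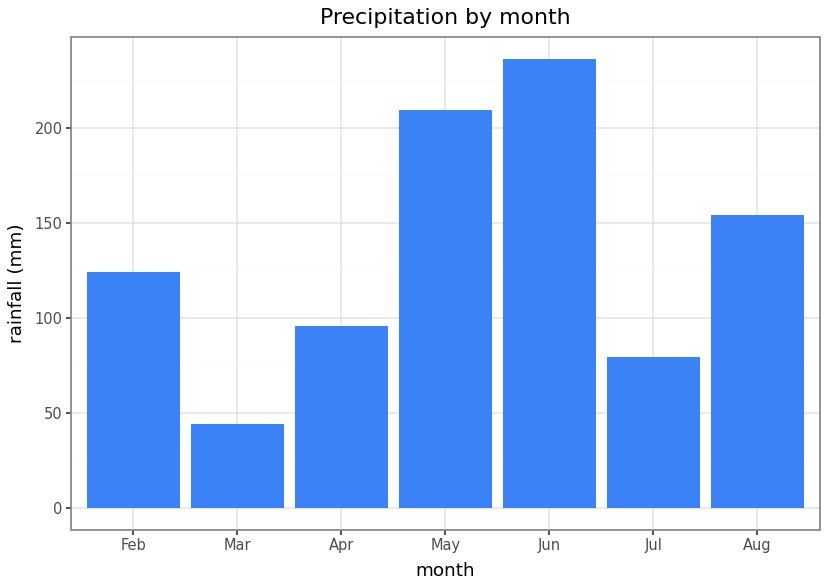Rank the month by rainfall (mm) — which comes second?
Top 3: Jun ≈ 240, May ≈ 200, Aug ≈ 160.

May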